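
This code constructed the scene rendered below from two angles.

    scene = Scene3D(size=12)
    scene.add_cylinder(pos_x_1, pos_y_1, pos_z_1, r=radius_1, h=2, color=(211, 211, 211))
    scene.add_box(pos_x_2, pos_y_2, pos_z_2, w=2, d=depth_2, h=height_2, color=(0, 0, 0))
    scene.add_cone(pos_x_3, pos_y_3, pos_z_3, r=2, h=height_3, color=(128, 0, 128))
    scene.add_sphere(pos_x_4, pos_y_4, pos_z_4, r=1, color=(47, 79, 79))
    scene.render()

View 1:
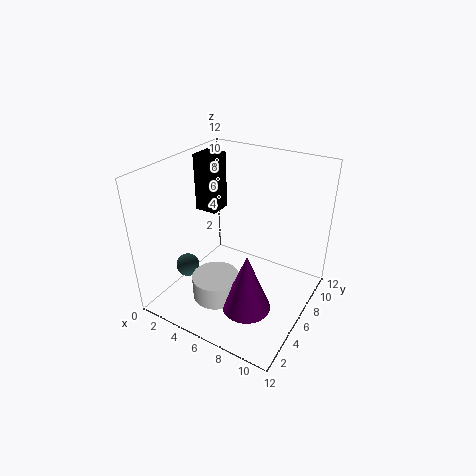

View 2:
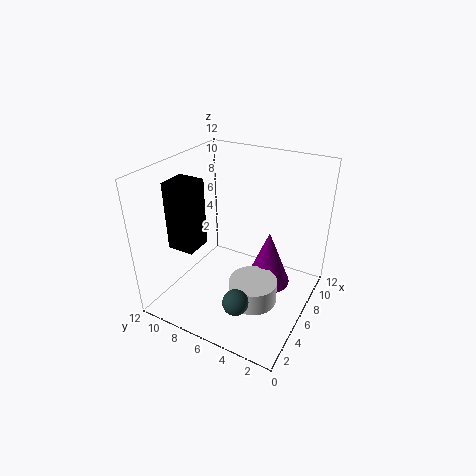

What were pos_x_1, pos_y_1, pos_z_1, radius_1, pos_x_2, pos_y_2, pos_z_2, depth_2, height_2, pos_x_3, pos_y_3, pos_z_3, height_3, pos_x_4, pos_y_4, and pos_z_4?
pos_x_1 = 5
pos_y_1 = 4
pos_z_1 = 1
radius_1 = 2
pos_x_2 = 1
pos_y_2 = 7
pos_z_2 = 7
depth_2 = 2
height_2 = 5
pos_x_3 = 8
pos_y_3 = 4
pos_z_3 = 1
height_3 = 5
pos_x_4 = 2
pos_y_4 = 4
pos_z_4 = 3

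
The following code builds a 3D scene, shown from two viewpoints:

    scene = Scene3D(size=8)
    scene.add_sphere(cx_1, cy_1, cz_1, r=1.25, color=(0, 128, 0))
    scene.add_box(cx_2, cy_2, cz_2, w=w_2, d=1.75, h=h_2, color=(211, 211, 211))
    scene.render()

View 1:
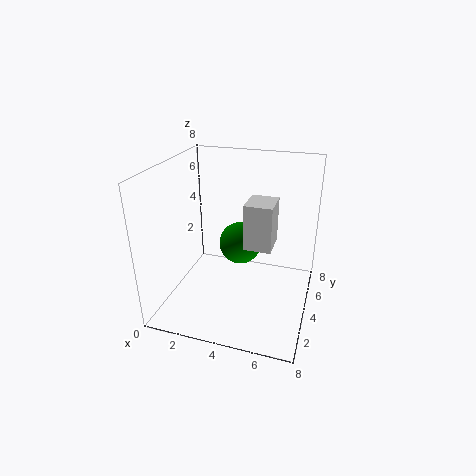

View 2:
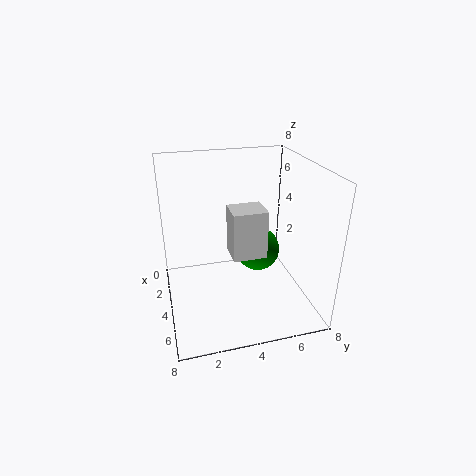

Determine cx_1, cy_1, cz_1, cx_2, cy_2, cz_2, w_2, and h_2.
cx_1 = 3.75; cy_1 = 5.25; cz_1 = 3; cx_2 = 4.5; cy_2 = 3.25; cz_2 = 3.75; w_2 = 1.5; h_2 = 2.5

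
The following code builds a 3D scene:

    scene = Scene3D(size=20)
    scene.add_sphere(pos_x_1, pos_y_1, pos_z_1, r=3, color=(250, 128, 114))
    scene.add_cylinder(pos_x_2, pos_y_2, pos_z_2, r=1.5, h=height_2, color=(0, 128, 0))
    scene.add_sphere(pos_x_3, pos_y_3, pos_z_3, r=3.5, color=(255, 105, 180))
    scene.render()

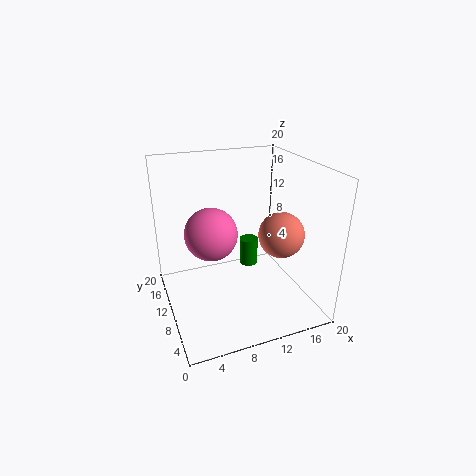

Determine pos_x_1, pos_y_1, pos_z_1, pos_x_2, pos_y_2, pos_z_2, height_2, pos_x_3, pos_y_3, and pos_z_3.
pos_x_1 = 14.5, pos_y_1 = 6, pos_z_1 = 11.5, pos_x_2 = 14.5, pos_y_2 = 16.5, pos_z_2 = 1.5, height_2 = 4.5, pos_x_3 = 6, pos_y_3 = 9.5, pos_z_3 = 11.5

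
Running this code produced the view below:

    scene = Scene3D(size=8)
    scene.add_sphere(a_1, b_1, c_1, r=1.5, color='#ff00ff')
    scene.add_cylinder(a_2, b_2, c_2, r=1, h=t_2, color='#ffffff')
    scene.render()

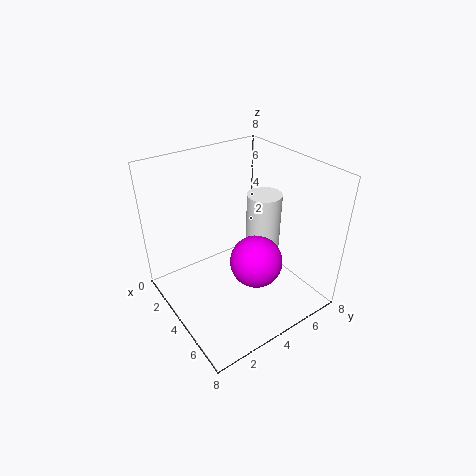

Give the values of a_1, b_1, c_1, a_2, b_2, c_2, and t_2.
a_1 = 4.75
b_1 = 4.75
c_1 = 2.5
a_2 = 3.75
b_2 = 6
c_2 = 2.75
t_2 = 3.25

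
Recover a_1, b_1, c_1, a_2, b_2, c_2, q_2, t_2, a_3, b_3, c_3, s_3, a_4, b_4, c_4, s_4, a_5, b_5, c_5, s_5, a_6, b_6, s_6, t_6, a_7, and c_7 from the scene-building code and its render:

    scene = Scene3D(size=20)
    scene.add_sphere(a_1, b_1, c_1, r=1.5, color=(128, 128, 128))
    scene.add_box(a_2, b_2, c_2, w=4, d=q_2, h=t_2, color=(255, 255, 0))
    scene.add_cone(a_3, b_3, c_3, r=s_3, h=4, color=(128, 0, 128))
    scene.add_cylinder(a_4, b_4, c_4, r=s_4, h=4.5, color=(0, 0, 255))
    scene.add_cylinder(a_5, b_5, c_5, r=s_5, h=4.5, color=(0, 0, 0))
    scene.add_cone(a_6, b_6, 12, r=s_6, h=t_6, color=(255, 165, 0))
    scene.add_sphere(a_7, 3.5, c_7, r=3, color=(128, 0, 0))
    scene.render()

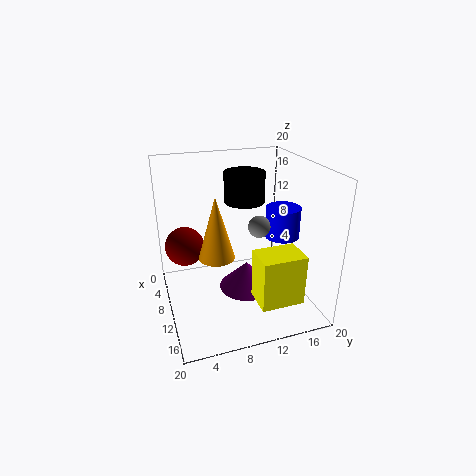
a_1 = 11.5, b_1 = 12.5, c_1 = 12, a_2 = 15.5, b_2 = 10, c_2 = 4.5, q_2 = 5.5, t_2 = 6.5, a_3 = 9.5, b_3 = 11.5, c_3 = 1.5, s_3 = 4, a_4 = 9.5, b_4 = 17, c_4 = 9, s_4 = 2.5, a_5 = 5.5, b_5 = 12.5, c_5 = 13.5, s_5 = 3, a_6 = 17.5, b_6 = 5, s_6 = 2, t_6 = 7, a_7 = 3.5, c_7 = 6.5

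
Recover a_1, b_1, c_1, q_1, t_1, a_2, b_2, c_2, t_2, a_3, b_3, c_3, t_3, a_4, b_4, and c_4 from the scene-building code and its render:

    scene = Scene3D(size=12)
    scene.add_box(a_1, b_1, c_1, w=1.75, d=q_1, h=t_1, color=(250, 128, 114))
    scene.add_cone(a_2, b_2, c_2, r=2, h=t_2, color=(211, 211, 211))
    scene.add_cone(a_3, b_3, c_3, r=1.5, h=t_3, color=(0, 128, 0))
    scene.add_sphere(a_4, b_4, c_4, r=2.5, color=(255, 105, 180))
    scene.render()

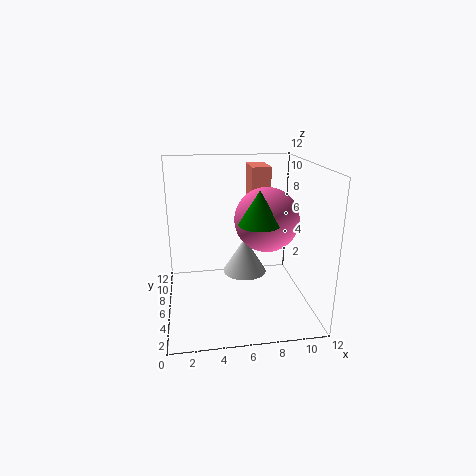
a_1 = 7.75; b_1 = 9; c_1 = 7.75; q_1 = 3; t_1 = 3.5; a_2 = 7; b_2 = 8.25; c_2 = 1.75; t_2 = 3.25; a_3 = 7; b_3 = 2.75; c_3 = 8.25; t_3 = 2.5; a_4 = 8; b_4 = 4.5; c_4 = 8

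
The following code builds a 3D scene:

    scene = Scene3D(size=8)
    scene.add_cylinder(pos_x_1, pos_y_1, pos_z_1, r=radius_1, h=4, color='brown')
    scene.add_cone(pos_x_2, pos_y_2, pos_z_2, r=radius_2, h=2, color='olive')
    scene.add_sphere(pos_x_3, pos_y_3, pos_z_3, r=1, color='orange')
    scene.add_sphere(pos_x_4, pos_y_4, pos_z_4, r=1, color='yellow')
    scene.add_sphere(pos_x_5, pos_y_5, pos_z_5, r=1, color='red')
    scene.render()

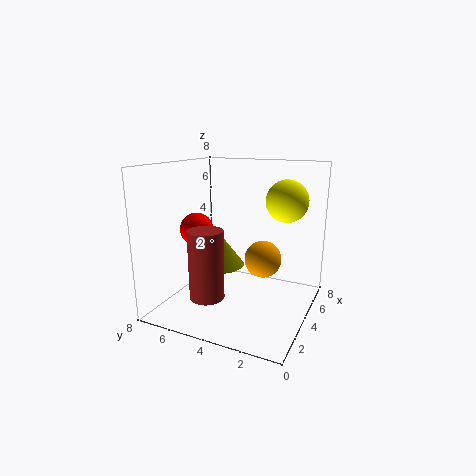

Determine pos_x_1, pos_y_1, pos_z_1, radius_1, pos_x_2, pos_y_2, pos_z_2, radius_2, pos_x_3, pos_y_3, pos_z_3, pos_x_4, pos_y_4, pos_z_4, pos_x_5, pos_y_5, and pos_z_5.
pos_x_1 = 3
pos_y_1 = 5.5
pos_z_1 = 0.5
radius_1 = 1
pos_x_2 = 4.5
pos_y_2 = 5.5
pos_z_2 = 2
radius_2 = 1.5
pos_x_3 = 4
pos_y_3 = 2.5
pos_z_3 = 3
pos_x_4 = 3
pos_y_4 = 1
pos_z_4 = 6.5
pos_x_5 = 4.5
pos_y_5 = 7
pos_z_5 = 4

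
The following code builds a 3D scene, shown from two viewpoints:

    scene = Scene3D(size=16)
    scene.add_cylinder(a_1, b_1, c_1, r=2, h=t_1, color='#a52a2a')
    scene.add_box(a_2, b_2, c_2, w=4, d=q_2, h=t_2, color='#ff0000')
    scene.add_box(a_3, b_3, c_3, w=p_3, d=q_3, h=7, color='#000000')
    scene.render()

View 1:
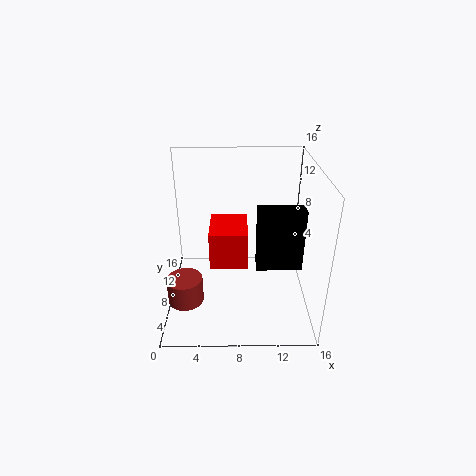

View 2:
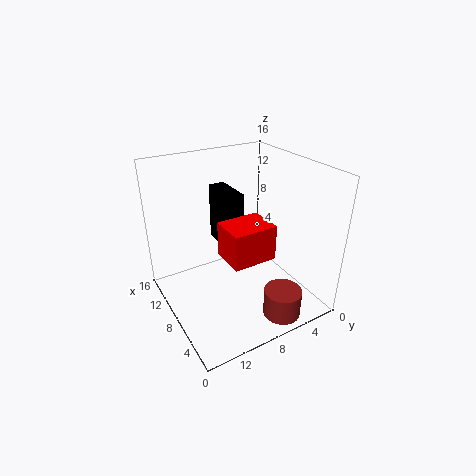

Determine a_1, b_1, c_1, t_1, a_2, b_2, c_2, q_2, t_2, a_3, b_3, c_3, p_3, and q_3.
a_1 = 2, b_1 = 6, c_1 = 1, t_1 = 3, a_2 = 5, b_2 = 5, c_2 = 6, q_2 = 5, t_2 = 4, a_3 = 10, b_3 = 6, c_3 = 5, p_3 = 5, q_3 = 2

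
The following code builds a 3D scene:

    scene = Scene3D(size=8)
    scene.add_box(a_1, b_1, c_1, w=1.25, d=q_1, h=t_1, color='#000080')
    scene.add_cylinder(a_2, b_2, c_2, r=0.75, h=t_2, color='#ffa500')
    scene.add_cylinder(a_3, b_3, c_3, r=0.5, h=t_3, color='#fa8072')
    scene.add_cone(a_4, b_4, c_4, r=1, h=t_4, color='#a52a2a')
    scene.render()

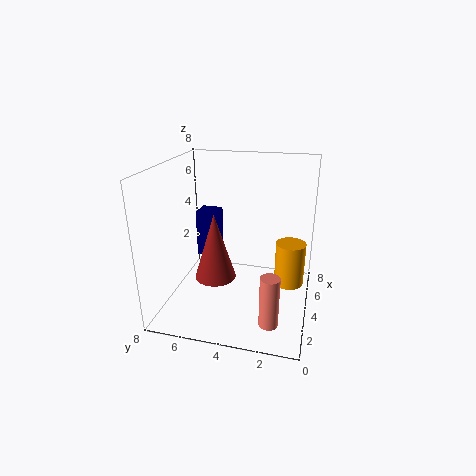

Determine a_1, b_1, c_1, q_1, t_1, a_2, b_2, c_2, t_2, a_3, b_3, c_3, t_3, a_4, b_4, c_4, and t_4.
a_1 = 4.75, b_1 = 5.5, c_1 = 2.25, q_1 = 1.25, t_1 = 2.75, a_2 = 3, b_2 = 1, c_2 = 2.25, t_2 = 2.25, a_3 = 1.5, b_3 = 1.75, c_3 = 0.5, t_3 = 2.75, a_4 = 1.5, b_4 = 4.5, c_4 = 3, t_4 = 3.25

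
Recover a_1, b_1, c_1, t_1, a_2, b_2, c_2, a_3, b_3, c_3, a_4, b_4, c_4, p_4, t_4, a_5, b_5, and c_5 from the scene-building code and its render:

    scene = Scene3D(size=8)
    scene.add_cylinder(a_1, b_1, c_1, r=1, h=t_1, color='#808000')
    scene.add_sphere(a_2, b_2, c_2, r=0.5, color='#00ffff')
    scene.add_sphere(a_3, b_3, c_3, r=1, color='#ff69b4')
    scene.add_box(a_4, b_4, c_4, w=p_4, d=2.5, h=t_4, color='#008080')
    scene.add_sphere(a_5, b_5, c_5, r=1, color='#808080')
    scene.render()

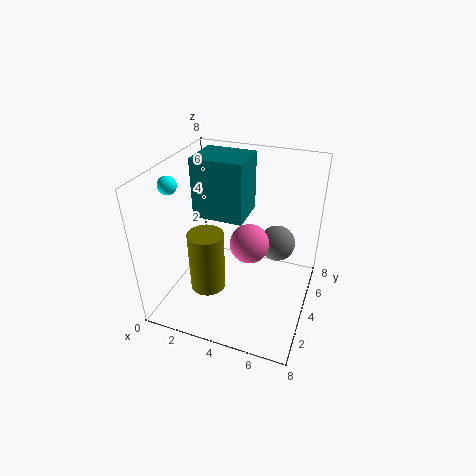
a_1 = 2.5; b_1 = 3; c_1 = 1; t_1 = 3.5; a_2 = 0.5; b_2 = 3; c_2 = 7; a_3 = 5; b_3 = 3; c_3 = 4.5; a_4 = 1; b_4 = 4.5; c_4 = 4.5; p_4 = 3; t_4 = 3.5; a_5 = 6; b_5 = 5; c_5 = 3.5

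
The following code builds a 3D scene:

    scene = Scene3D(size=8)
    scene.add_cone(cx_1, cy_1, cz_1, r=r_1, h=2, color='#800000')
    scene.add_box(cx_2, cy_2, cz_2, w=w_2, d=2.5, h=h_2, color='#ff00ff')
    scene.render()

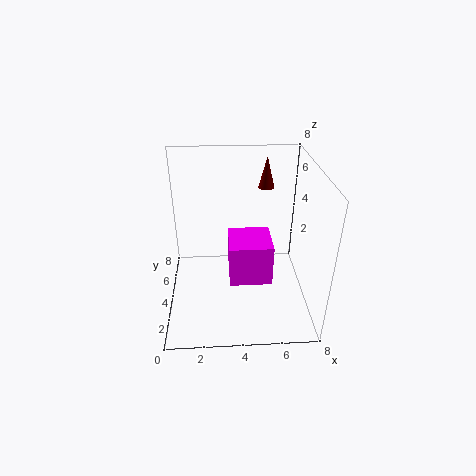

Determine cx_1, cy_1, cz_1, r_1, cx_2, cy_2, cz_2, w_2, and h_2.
cx_1 = 6; cy_1 = 7.5; cz_1 = 5.5; r_1 = 0.5; cx_2 = 3.5; cy_2 = 3.5; cz_2 = 1; w_2 = 2.5; h_2 = 2.5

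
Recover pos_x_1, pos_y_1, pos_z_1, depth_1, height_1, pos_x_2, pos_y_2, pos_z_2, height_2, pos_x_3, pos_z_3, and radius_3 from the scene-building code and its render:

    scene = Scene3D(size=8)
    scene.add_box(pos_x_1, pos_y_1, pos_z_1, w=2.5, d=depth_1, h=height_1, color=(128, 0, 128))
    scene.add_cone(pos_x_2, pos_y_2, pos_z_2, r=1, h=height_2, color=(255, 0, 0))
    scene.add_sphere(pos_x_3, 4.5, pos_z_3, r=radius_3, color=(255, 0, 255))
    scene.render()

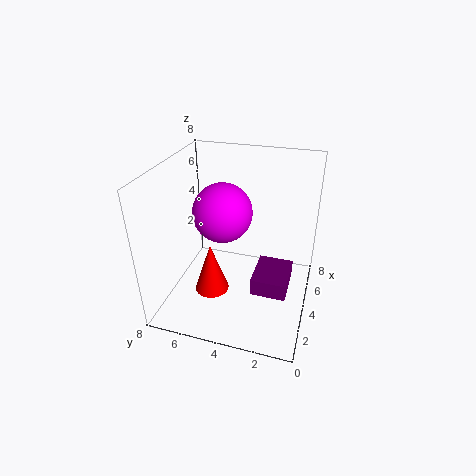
pos_x_1 = 3; pos_y_1 = 1; pos_z_1 = 1; depth_1 = 2; height_1 = 1; pos_x_2 = 3.5; pos_y_2 = 5.5; pos_z_2 = 0.5; height_2 = 3; pos_x_3 = 3; pos_z_3 = 6; radius_3 = 1.5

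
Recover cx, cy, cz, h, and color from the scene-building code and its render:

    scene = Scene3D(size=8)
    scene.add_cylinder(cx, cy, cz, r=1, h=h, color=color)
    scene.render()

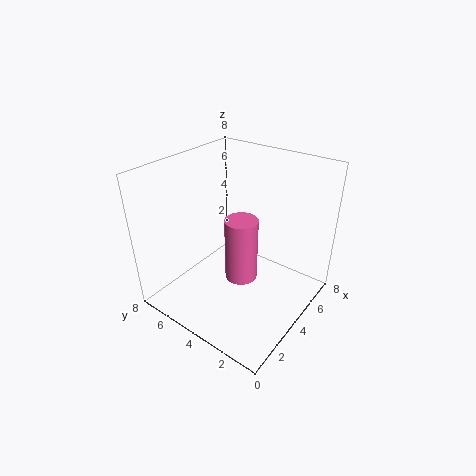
cx = 5
cy = 4.5
cz = 0.5
h = 4
color = 'hotpink'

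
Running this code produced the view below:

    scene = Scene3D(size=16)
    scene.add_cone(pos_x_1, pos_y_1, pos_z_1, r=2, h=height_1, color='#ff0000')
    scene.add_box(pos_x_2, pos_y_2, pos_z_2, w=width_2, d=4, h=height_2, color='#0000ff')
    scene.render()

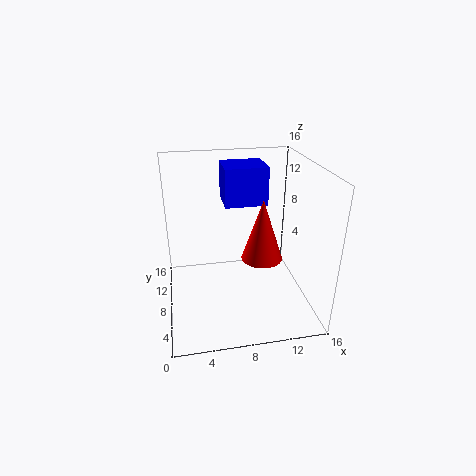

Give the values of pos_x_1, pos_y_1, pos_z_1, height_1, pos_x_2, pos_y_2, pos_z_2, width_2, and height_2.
pos_x_1 = 9.5, pos_y_1 = 3.5, pos_z_1 = 8, height_1 = 6, pos_x_2 = 6.5, pos_y_2 = 7, pos_z_2 = 12, width_2 = 4.5, height_2 = 4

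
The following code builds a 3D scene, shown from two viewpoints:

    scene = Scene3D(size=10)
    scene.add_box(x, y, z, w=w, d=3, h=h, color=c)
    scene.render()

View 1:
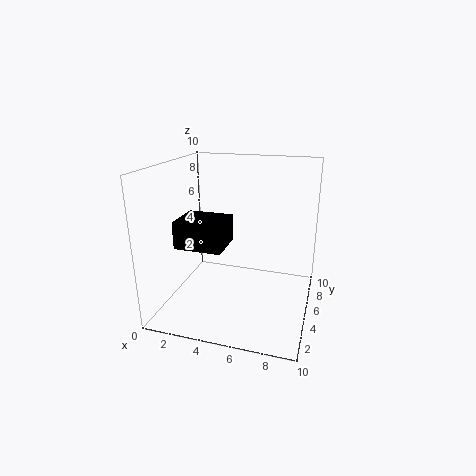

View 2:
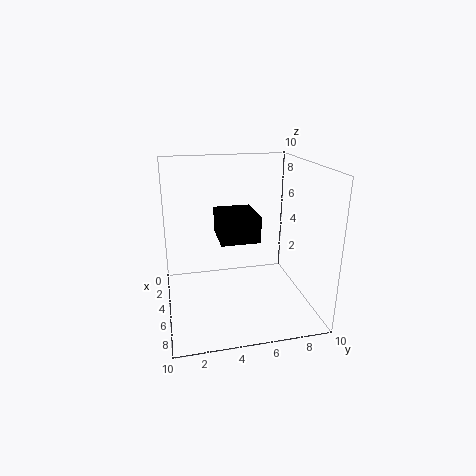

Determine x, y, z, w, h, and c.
x = 0.5; y = 4; z = 4; w = 3.5; h = 2; c = 'black'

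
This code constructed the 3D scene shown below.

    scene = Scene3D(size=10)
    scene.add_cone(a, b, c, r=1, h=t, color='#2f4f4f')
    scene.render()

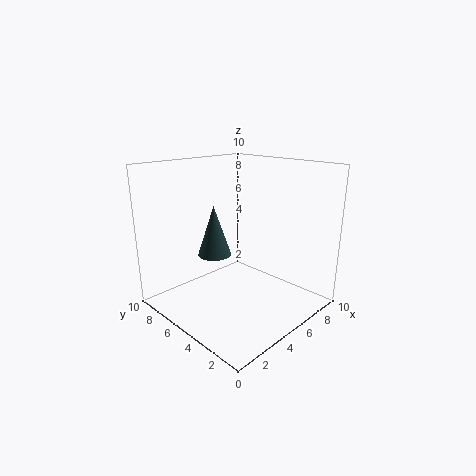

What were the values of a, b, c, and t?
a = 2, b = 4, c = 5, t = 3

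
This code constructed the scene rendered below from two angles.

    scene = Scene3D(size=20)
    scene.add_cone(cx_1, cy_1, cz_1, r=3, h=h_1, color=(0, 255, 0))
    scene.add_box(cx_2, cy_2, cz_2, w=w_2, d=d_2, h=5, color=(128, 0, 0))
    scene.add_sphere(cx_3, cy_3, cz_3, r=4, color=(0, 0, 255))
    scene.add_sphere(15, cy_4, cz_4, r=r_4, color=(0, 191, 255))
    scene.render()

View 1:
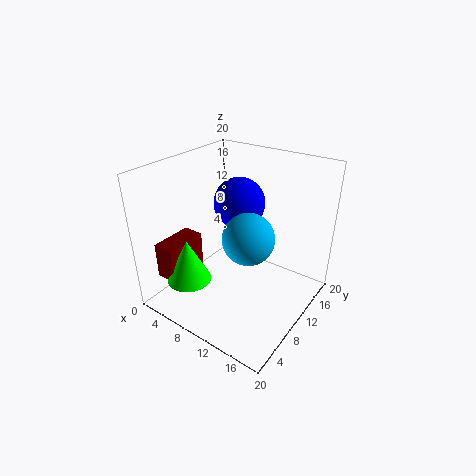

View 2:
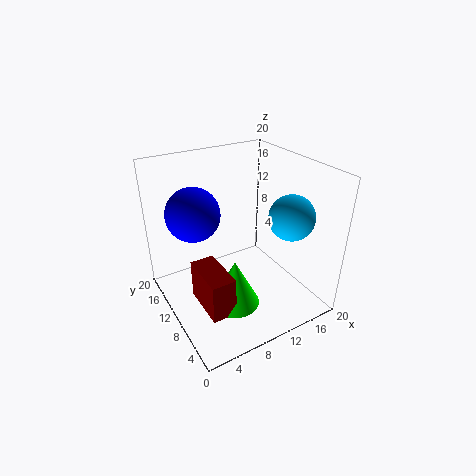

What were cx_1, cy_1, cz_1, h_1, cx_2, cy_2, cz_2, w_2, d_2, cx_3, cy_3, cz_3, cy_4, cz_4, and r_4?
cx_1 = 6, cy_1 = 4, cz_1 = 5, h_1 = 6, cx_2 = 2, cy_2 = 2, cz_2 = 5, w_2 = 3, d_2 = 6, cx_3 = 6, cy_3 = 16, cz_3 = 12, cy_4 = 5, cz_4 = 14, r_4 = 3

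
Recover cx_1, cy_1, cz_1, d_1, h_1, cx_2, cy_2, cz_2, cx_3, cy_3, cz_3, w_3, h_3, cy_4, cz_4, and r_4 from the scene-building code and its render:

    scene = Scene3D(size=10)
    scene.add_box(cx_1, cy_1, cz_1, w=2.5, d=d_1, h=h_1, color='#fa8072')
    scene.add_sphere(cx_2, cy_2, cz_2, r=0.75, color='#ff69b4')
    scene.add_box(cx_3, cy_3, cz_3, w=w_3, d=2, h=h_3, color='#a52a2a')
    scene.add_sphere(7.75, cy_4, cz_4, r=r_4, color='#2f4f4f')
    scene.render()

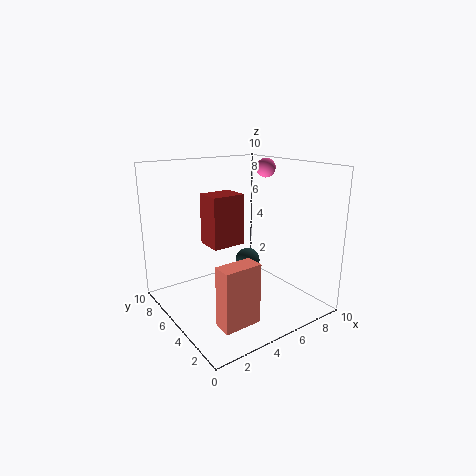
cx_1 = 1.75, cy_1 = 1.5, cz_1 = 0.5, d_1 = 1.25, h_1 = 4, cx_2 = 9.25, cy_2 = 7.25, cz_2 = 9.25, cx_3 = 3.75, cy_3 = 6, cz_3 = 4, w_3 = 2.5, h_3 = 3.75, cy_4 = 7.5, cz_4 = 1.75, r_4 = 1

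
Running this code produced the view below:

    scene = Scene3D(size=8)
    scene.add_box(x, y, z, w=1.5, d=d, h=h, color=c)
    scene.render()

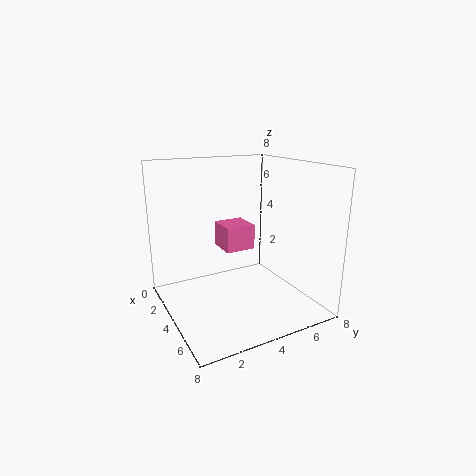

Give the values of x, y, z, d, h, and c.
x = 4.25
y = 2.5
z = 4
d = 1.5
h = 1.25
c = 'hotpink'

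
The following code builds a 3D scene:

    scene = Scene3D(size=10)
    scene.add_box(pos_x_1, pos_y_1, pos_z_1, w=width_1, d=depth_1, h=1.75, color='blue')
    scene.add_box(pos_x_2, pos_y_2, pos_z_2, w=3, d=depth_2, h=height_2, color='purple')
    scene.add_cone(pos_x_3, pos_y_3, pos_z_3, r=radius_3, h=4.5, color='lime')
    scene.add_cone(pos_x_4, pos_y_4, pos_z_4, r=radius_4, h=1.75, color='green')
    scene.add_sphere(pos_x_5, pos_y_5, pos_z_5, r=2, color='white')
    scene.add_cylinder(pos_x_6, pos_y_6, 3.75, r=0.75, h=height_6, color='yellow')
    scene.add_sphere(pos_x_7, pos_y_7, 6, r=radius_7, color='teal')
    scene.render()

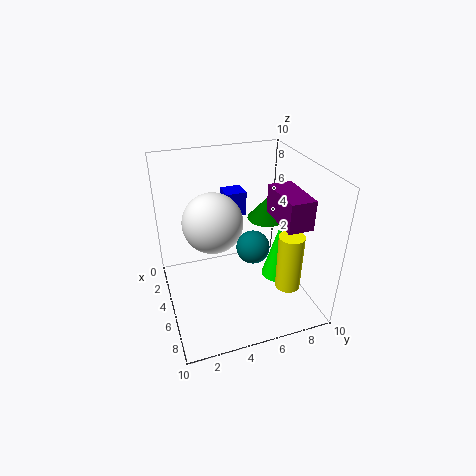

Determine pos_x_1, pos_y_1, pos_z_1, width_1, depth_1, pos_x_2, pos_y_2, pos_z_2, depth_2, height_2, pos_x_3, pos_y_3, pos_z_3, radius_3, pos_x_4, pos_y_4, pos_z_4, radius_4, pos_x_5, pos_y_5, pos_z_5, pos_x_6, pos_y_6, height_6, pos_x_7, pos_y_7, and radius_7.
pos_x_1 = 1.75; pos_y_1 = 4.75; pos_z_1 = 5.75; width_1 = 1.5; depth_1 = 1.5; pos_x_2 = 6.75; pos_y_2 = 6.25; pos_z_2 = 7.75; depth_2 = 1.5; height_2 = 1.75; pos_x_3 = 4; pos_y_3 = 8.75; pos_z_3 = 0.25; radius_3 = 1.25; pos_x_4 = 2.5; pos_y_4 = 8.25; pos_z_4 = 4.75; radius_4 = 1.5; pos_x_5 = 5; pos_y_5 = 3.25; pos_z_5 = 6.5; pos_x_6 = 9.25; pos_y_6 = 6.75; height_6 = 3.5; pos_x_7 = 7.75; pos_y_7 = 5; radius_7 = 1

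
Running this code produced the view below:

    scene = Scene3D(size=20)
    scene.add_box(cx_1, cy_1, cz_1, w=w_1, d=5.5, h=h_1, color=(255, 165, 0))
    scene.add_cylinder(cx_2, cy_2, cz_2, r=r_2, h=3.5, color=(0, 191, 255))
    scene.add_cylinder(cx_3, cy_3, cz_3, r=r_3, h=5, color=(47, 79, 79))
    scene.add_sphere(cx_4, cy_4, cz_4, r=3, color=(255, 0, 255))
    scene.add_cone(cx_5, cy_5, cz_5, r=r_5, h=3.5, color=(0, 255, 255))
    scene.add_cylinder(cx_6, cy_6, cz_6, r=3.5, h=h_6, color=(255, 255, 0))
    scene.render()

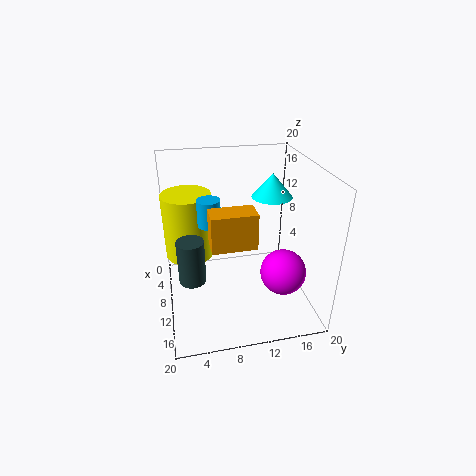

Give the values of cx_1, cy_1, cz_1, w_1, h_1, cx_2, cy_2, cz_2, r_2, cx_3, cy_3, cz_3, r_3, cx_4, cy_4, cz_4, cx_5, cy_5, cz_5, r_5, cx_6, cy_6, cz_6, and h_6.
cx_1 = 13.5
cy_1 = 5.5
cz_1 = 12
w_1 = 3
h_1 = 4.5
cx_2 = 11
cy_2 = 6
cz_2 = 13
r_2 = 1.5
cx_3 = 18
cy_3 = 3
cz_3 = 10
r_3 = 1.5
cx_4 = 15
cy_4 = 15
cz_4 = 7
cx_5 = 6
cy_5 = 16
cz_5 = 14
r_5 = 3
cx_6 = 6
cy_6 = 3.5
cz_6 = 6
h_6 = 9.5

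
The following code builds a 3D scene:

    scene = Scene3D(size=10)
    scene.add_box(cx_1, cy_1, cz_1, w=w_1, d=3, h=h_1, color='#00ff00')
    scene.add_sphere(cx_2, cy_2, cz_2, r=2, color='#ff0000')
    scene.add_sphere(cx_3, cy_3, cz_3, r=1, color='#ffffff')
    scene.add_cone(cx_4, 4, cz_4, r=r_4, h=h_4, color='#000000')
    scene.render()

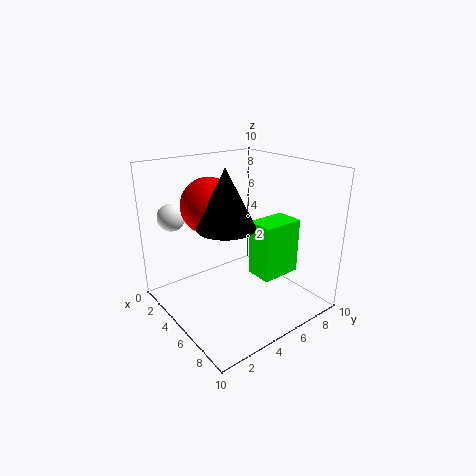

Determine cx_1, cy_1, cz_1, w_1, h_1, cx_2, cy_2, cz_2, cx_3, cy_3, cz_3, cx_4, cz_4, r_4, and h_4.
cx_1 = 5
cy_1 = 6
cz_1 = 2
w_1 = 2
h_1 = 4
cx_2 = 3
cy_2 = 4
cz_2 = 7
cx_3 = 1
cy_3 = 2
cz_3 = 6
cx_4 = 5
cz_4 = 6
r_4 = 2
h_4 = 4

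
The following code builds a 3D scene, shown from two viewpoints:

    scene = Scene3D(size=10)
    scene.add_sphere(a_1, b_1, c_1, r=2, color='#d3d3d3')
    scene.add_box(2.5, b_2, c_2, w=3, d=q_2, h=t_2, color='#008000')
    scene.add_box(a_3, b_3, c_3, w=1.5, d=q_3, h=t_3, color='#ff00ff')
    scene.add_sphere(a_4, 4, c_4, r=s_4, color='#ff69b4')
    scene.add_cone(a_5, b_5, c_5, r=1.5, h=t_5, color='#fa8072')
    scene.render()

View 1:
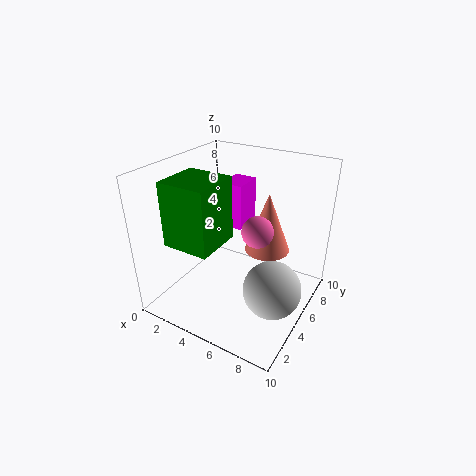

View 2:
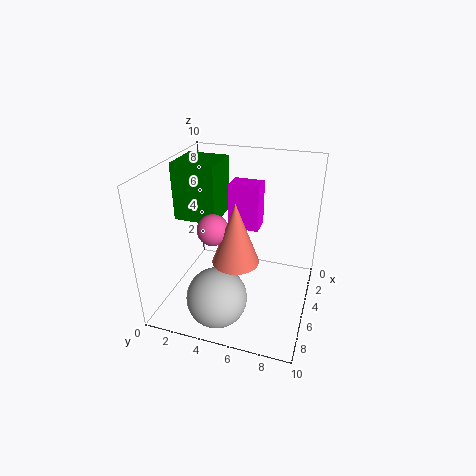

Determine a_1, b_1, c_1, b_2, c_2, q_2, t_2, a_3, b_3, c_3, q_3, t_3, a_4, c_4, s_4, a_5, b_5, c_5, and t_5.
a_1 = 8, b_1 = 4.5, c_1 = 2, b_2 = 0.5, c_2 = 6, q_2 = 3, t_2 = 4, a_3 = 4, b_3 = 4.5, c_3 = 6, q_3 = 2, t_3 = 3, a_4 = 7, c_4 = 6.5, s_4 = 1, a_5 = 7, b_5 = 5.5, c_5 = 4.5, t_5 = 4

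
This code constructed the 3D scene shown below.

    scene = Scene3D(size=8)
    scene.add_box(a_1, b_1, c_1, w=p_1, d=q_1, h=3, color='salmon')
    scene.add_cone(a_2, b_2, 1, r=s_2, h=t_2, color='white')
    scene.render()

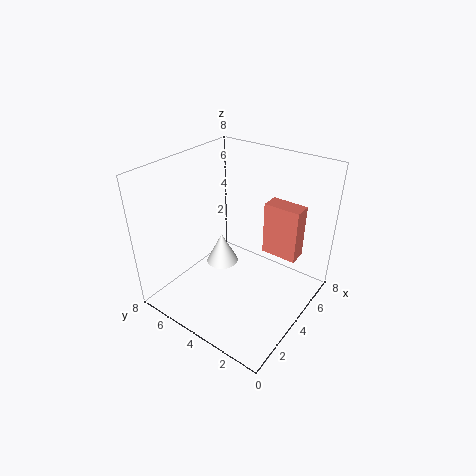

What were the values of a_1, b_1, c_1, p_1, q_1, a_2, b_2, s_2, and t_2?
a_1 = 5; b_1 = 1; c_1 = 3; p_1 = 1; q_1 = 2; a_2 = 5; b_2 = 6; s_2 = 1; t_2 = 2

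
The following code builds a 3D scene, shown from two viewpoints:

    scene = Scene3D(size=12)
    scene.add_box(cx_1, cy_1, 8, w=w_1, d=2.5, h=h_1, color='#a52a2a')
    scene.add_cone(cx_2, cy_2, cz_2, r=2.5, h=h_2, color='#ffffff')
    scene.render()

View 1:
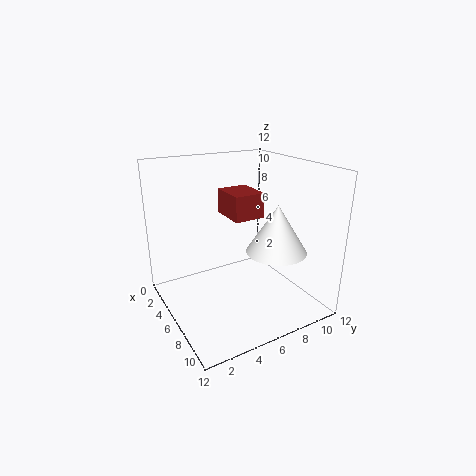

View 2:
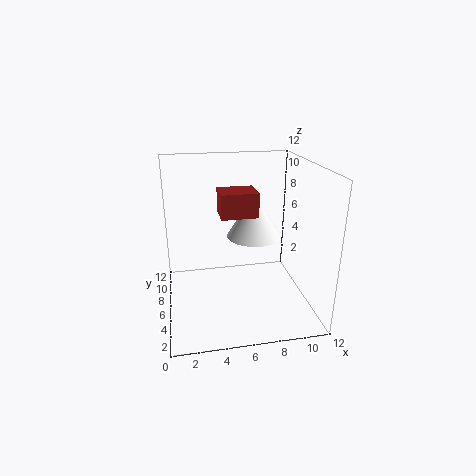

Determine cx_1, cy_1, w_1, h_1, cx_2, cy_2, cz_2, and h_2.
cx_1 = 4.5
cy_1 = 5
w_1 = 3
h_1 = 2
cx_2 = 8
cy_2 = 8.5
cz_2 = 5
h_2 = 4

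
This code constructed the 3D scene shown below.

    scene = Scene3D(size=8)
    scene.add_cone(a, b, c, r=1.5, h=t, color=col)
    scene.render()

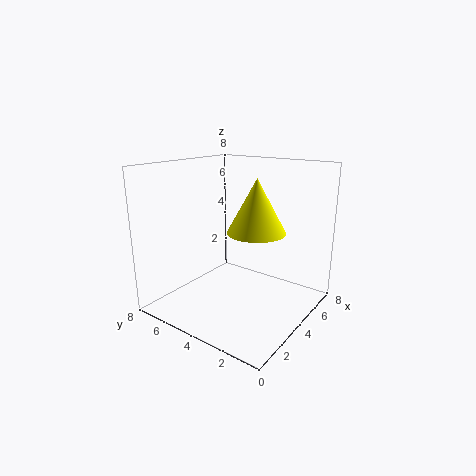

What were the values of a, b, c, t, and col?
a = 3.5
b = 2.5
c = 4.75
t = 2.75
col = 'yellow'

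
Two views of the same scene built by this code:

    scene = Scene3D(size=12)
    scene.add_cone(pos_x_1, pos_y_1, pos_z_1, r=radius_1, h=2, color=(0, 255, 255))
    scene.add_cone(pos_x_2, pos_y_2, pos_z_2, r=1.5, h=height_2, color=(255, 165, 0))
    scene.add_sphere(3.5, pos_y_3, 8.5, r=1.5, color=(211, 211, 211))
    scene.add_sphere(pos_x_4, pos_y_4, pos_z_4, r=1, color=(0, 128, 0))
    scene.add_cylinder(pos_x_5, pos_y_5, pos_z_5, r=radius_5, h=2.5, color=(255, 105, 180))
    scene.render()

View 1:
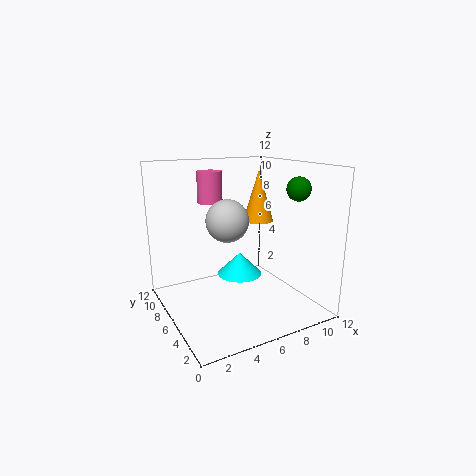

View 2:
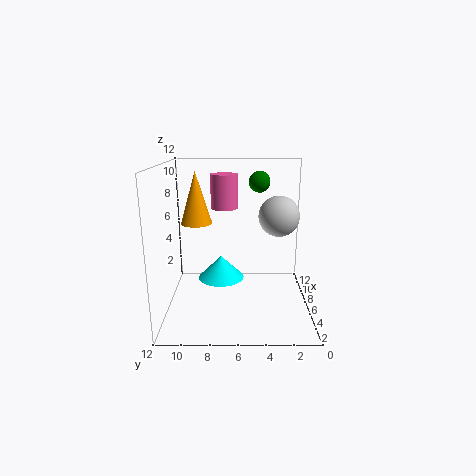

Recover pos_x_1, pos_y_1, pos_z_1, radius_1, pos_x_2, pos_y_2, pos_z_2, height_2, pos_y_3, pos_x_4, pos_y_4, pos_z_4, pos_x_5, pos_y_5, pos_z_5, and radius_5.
pos_x_1 = 7; pos_y_1 = 7.5; pos_z_1 = 2; radius_1 = 2; pos_x_2 = 10.5; pos_y_2 = 10; pos_z_2 = 6; height_2 = 5; pos_y_3 = 3; pos_x_4 = 10.5; pos_y_4 = 4; pos_z_4 = 10; pos_x_5 = 4; pos_y_5 = 7; pos_z_5 = 9; radius_5 = 1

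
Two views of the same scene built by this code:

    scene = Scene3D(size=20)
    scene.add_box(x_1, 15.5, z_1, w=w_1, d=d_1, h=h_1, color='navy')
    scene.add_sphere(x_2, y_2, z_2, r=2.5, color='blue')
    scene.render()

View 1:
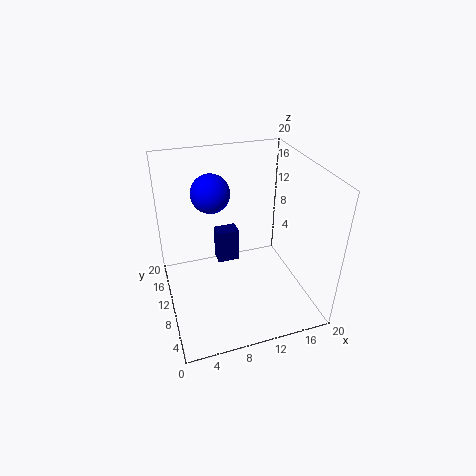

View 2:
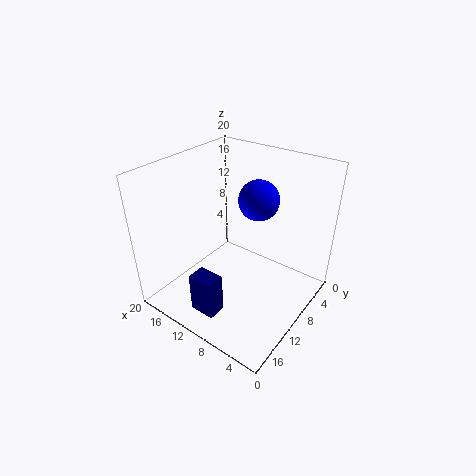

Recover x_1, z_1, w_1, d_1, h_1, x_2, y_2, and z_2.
x_1 = 8.5
z_1 = 2
w_1 = 3.5
d_1 = 2.5
h_1 = 5.5
x_2 = 6.5
y_2 = 10.5
z_2 = 17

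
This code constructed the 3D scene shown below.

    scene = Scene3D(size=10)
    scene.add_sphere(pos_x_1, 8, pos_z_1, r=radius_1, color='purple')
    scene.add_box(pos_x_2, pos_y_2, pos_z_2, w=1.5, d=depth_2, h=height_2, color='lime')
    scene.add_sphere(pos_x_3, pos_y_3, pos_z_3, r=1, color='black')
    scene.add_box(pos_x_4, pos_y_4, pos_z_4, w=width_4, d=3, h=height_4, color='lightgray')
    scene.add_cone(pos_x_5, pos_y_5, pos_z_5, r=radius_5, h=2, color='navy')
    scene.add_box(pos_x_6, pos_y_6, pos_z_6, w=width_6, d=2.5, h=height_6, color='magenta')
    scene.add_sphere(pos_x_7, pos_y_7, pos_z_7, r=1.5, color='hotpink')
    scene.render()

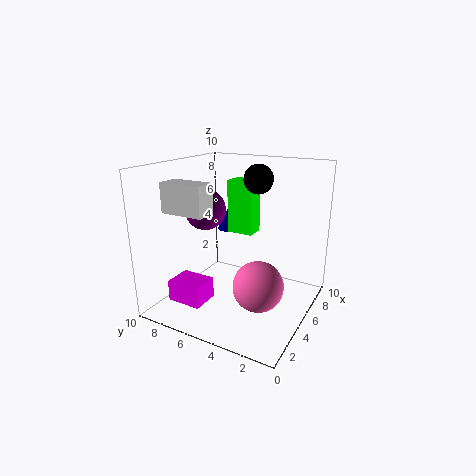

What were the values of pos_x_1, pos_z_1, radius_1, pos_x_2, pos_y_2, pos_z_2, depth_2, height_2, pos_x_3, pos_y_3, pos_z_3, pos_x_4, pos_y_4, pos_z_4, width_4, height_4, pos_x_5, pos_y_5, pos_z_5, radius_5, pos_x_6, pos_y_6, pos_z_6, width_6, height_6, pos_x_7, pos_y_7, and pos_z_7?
pos_x_1 = 5.5, pos_z_1 = 6.5, radius_1 = 1.5, pos_x_2 = 7, pos_y_2 = 5, pos_z_2 = 4.5, depth_2 = 2, height_2 = 4, pos_x_3 = 6, pos_y_3 = 4, pos_z_3 = 9, pos_x_4 = 2, pos_y_4 = 6, pos_z_4 = 7, width_4 = 1.5, height_4 = 2, pos_x_5 = 9, pos_y_5 = 8, pos_z_5 = 4, radius_5 = 1, pos_x_6 = 2, pos_y_6 = 6.5, pos_z_6 = 0.5, width_6 = 2, height_6 = 1.5, pos_x_7 = 2, pos_y_7 = 2, pos_z_7 = 3.5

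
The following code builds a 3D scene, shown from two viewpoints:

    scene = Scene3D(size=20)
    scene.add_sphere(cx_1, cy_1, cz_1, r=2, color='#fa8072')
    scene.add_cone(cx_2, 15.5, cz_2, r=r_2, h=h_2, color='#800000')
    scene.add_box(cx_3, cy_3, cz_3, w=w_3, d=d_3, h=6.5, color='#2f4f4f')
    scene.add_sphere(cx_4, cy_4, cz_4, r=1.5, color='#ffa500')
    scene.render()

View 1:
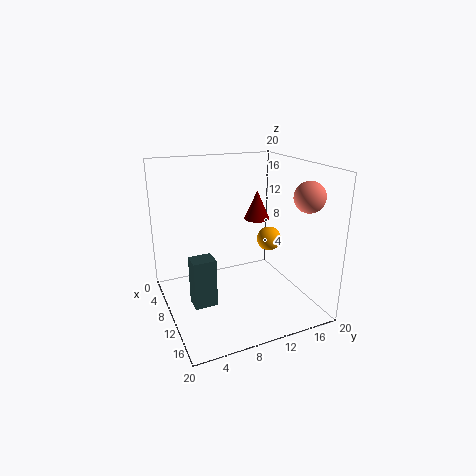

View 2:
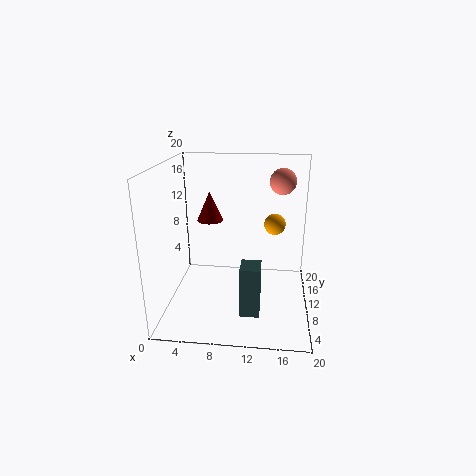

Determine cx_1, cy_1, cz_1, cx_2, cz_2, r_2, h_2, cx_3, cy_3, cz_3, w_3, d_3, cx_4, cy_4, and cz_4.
cx_1 = 16, cy_1 = 17, cz_1 = 16.5, cx_2 = 5, cz_2 = 10.5, r_2 = 2, h_2 = 4.5, cx_3 = 11, cy_3 = 2.5, cz_3 = 2.5, w_3 = 2.5, d_3 = 3, cx_4 = 15, cy_4 = 12, cz_4 = 11.5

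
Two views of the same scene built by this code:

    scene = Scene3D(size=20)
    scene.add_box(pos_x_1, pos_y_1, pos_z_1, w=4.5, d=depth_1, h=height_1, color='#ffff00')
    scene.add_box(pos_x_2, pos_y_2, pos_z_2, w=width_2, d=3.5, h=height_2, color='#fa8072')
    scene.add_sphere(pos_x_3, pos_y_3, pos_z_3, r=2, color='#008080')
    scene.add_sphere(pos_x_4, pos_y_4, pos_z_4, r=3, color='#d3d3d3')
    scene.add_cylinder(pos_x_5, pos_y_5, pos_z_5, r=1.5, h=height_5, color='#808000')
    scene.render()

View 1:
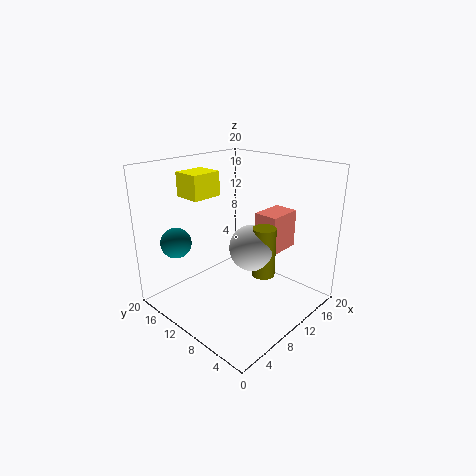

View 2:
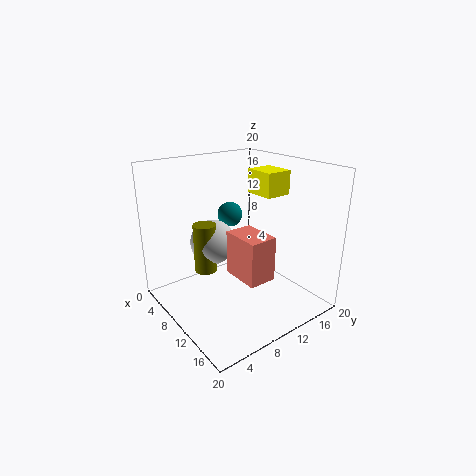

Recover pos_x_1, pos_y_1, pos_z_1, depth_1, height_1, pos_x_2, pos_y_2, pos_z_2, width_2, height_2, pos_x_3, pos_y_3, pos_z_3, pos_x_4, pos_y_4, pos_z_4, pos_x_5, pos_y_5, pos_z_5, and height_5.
pos_x_1 = 6.5; pos_y_1 = 14.5; pos_z_1 = 15; depth_1 = 4; height_1 = 3.5; pos_x_2 = 13; pos_y_2 = 6; pos_z_2 = 7.5; width_2 = 5; height_2 = 5.5; pos_x_3 = 2.5; pos_y_3 = 14; pos_z_3 = 10.5; pos_x_4 = 9; pos_y_4 = 6.5; pos_z_4 = 10; pos_x_5 = 9.5; pos_y_5 = 5; pos_z_5 = 6.5; height_5 = 6.5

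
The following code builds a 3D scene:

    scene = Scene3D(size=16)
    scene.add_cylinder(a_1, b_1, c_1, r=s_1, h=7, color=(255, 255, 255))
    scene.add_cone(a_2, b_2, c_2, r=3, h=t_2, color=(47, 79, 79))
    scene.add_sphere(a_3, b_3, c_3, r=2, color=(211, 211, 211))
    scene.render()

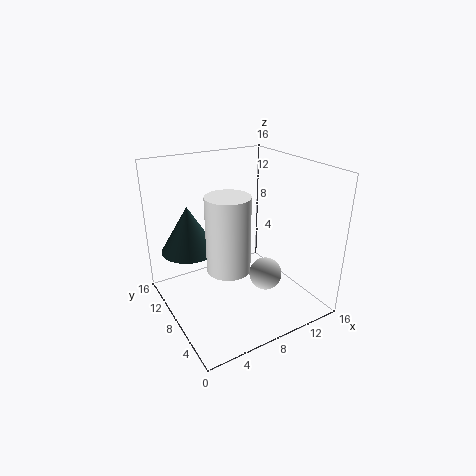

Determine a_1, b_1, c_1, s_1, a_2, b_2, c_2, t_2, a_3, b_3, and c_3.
a_1 = 4, b_1 = 3, c_1 = 8, s_1 = 2, a_2 = 3, b_2 = 10, c_2 = 7, t_2 = 5, a_3 = 12, b_3 = 8, c_3 = 2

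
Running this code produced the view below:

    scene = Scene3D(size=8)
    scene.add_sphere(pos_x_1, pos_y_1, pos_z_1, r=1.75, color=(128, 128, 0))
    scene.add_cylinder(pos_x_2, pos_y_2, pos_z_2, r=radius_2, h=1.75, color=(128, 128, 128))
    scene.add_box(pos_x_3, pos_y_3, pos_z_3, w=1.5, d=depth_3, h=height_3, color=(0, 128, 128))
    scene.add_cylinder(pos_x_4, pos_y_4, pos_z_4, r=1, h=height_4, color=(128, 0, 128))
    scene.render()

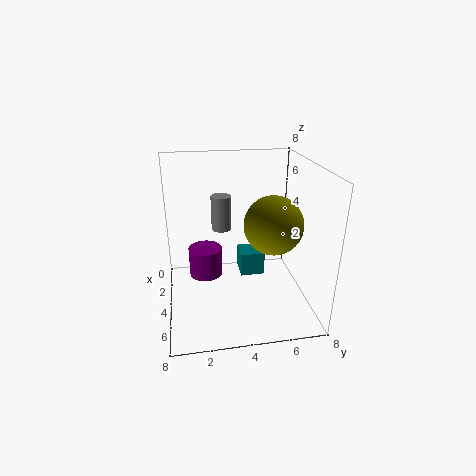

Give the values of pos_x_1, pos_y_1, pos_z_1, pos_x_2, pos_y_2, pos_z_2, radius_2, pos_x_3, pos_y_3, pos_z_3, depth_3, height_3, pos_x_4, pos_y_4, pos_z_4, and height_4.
pos_x_1 = 3.25
pos_y_1 = 6.25
pos_z_1 = 4.25
pos_x_2 = 4.75
pos_y_2 = 3
pos_z_2 = 5
radius_2 = 0.5
pos_x_3 = 1
pos_y_3 = 4.5
pos_z_3 = 0.5
depth_3 = 1.5
height_3 = 1.5
pos_x_4 = 2.5
pos_y_4 = 2.25
pos_z_4 = 1
height_4 = 1.75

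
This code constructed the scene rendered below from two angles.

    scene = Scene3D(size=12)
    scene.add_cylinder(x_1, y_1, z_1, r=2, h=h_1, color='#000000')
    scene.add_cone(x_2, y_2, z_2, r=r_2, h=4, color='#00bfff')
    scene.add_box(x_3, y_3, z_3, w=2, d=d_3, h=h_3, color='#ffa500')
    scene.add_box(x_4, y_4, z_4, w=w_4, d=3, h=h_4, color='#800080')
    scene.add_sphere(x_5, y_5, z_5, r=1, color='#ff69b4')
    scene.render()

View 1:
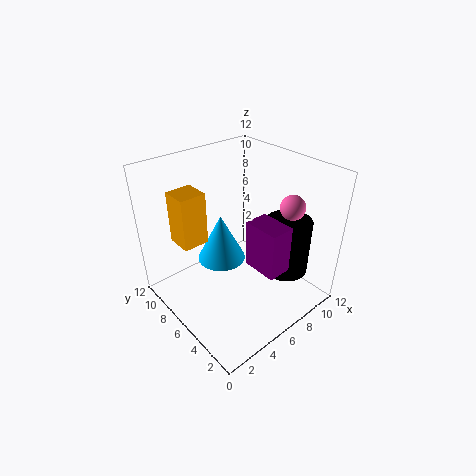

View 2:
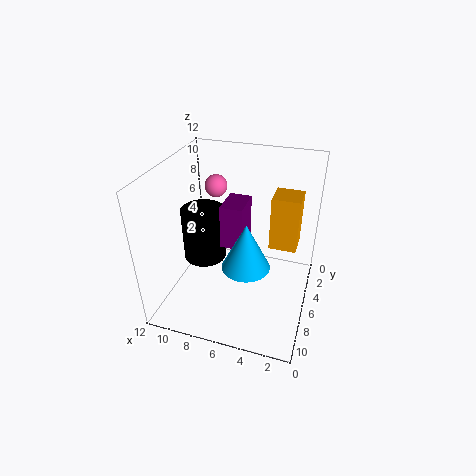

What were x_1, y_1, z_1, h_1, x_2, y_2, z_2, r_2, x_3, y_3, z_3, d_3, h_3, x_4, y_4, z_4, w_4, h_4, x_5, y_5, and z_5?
x_1 = 10, y_1 = 4, z_1 = 2, h_1 = 5, x_2 = 5, y_2 = 7, z_2 = 4, r_2 = 2, x_3 = 1, y_3 = 6, z_3 = 7, d_3 = 2, h_3 = 4, x_4 = 6, y_4 = 2, z_4 = 4, w_4 = 2, h_4 = 4, x_5 = 9, y_5 = 3, z_5 = 9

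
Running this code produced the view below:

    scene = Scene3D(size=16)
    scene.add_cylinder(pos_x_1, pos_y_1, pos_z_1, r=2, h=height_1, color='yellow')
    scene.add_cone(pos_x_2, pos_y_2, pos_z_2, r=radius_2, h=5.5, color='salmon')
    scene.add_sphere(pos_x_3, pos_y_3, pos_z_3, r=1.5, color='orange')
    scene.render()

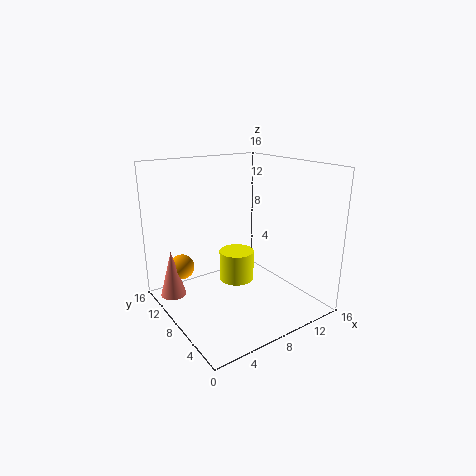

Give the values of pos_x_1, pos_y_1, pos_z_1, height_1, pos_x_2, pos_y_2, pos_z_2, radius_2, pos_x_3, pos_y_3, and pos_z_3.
pos_x_1 = 8.5; pos_y_1 = 9; pos_z_1 = 2.5; height_1 = 3.5; pos_x_2 = 2; pos_y_2 = 13; pos_z_2 = 0.5; radius_2 = 1.5; pos_x_3 = 3.5; pos_y_3 = 13.5; pos_z_3 = 3.5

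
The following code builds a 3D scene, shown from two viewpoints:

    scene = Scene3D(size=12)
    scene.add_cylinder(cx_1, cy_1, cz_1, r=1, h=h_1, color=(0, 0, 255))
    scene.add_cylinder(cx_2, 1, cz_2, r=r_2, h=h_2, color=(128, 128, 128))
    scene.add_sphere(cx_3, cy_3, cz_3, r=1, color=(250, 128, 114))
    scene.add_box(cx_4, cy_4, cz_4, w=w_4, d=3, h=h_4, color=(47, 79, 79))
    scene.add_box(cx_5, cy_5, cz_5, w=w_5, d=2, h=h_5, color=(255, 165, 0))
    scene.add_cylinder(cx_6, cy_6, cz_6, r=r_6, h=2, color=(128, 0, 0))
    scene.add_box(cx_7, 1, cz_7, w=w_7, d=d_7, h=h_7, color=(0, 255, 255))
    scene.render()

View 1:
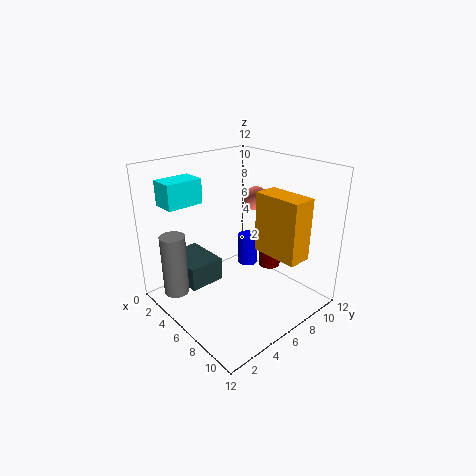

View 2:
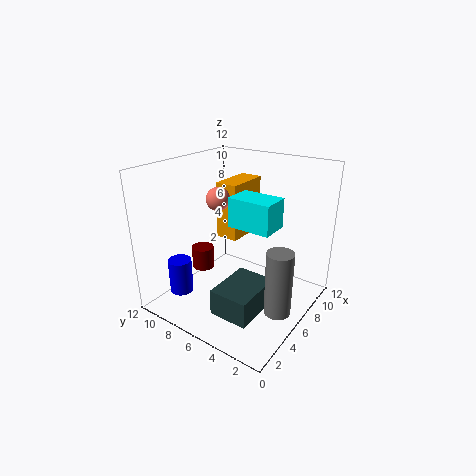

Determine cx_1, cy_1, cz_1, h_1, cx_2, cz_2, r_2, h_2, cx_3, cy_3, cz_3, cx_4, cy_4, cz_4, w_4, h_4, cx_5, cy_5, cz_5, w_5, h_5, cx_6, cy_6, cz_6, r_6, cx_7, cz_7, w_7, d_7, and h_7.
cx_1 = 3; cy_1 = 10; cz_1 = 1; h_1 = 3; cx_2 = 4; cz_2 = 2; r_2 = 1; h_2 = 5; cx_3 = 6; cy_3 = 8; cz_3 = 9; cx_4 = 1; cy_4 = 2; cz_4 = 2; w_4 = 4; h_4 = 2; cx_5 = 7; cy_5 = 7; cz_5 = 5; w_5 = 4; h_5 = 5; cx_6 = 6; cy_6 = 10; cz_6 = 2; r_6 = 1; cx_7 = 2; cz_7 = 9; w_7 = 2; d_7 = 3; h_7 = 2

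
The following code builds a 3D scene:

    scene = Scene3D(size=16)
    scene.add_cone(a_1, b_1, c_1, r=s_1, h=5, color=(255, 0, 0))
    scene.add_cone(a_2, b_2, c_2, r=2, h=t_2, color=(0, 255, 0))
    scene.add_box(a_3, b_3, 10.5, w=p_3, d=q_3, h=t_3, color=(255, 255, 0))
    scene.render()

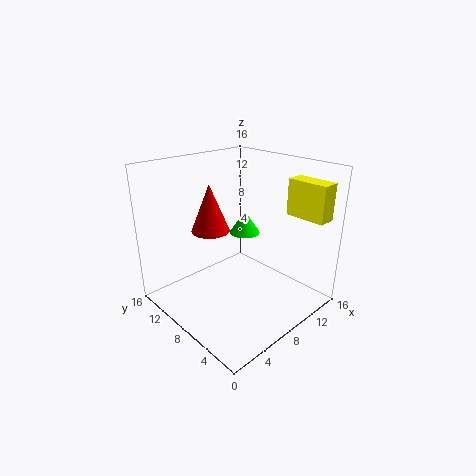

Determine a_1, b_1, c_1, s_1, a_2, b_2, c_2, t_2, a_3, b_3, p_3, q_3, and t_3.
a_1 = 5; b_1 = 9; c_1 = 9.5; s_1 = 2; a_2 = 13.5; b_2 = 12.5; c_2 = 5.5; t_2 = 3; a_3 = 12.5; b_3 = 0.5; p_3 = 2; q_3 = 4.5; t_3 = 4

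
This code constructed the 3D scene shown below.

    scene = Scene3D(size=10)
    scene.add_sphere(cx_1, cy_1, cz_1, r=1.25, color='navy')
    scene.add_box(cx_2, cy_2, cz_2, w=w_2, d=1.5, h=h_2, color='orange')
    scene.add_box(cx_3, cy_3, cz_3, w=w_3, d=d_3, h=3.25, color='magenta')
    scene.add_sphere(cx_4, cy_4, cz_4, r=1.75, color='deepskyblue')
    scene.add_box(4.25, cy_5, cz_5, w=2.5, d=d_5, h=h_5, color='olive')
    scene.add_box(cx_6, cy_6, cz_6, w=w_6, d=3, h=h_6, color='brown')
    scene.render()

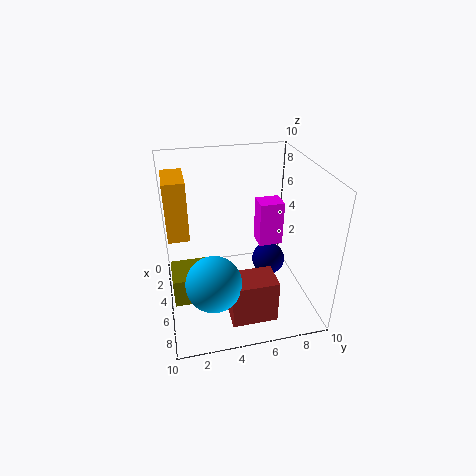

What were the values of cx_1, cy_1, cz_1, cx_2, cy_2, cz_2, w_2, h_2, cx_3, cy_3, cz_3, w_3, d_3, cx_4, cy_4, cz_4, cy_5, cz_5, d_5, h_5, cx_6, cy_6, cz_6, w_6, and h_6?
cx_1 = 3.75; cy_1 = 7.75; cz_1 = 2; cx_2 = 1.25; cy_2 = 0.25; cz_2 = 4.75; w_2 = 3; h_2 = 4.25; cx_3 = 3; cy_3 = 6.75; cz_3 = 3.75; w_3 = 1.5; d_3 = 1.75; cx_4 = 8; cy_4 = 2.75; cz_4 = 3.75; cy_5 = 0.25; cz_5 = 1.25; d_5 = 3; h_5 = 2; cx_6 = 7; cy_6 = 3.75; cz_6 = 0.75; w_6 = 2; h_6 = 3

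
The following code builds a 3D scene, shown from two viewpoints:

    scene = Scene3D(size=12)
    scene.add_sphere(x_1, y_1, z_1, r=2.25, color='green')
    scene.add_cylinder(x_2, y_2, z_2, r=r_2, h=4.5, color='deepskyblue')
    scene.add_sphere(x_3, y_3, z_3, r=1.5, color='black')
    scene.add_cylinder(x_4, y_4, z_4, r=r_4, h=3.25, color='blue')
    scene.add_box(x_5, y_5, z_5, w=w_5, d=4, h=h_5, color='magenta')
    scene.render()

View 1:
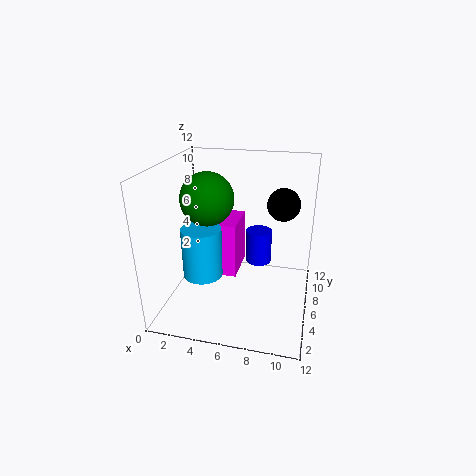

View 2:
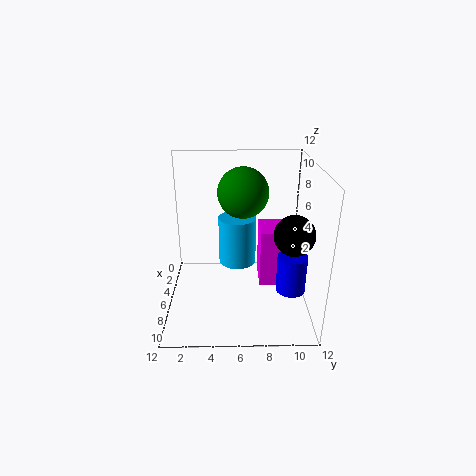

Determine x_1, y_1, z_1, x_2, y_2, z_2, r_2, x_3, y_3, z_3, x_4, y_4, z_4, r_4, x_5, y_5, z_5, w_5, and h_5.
x_1 = 3.25
y_1 = 6.5
z_1 = 9
x_2 = 2.75
y_2 = 6
z_2 = 2
r_2 = 1.75
x_3 = 9.25
y_3 = 10
z_3 = 7.75
x_4 = 7
y_4 = 10.5
z_4 = 1.5
r_4 = 1.25
x_5 = 2
y_5 = 8
z_5 = 0.75
w_5 = 3.25
h_5 = 5.25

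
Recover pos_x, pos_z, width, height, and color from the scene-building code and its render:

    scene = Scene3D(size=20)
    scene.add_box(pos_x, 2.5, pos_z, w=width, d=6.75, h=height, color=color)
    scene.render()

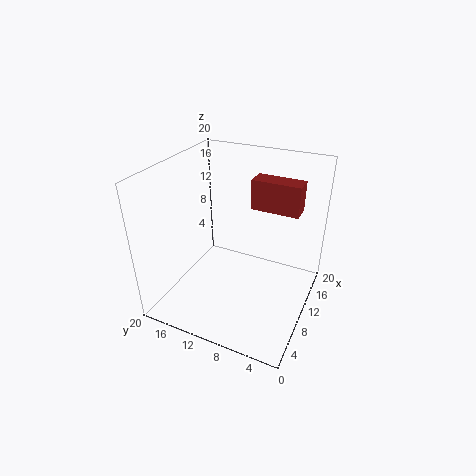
pos_x = 12.5, pos_z = 13.5, width = 2.75, height = 4.25, color = 'brown'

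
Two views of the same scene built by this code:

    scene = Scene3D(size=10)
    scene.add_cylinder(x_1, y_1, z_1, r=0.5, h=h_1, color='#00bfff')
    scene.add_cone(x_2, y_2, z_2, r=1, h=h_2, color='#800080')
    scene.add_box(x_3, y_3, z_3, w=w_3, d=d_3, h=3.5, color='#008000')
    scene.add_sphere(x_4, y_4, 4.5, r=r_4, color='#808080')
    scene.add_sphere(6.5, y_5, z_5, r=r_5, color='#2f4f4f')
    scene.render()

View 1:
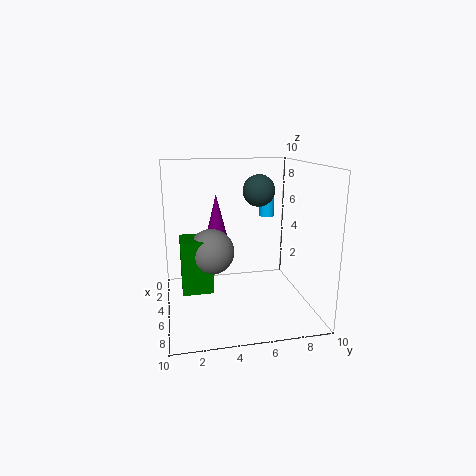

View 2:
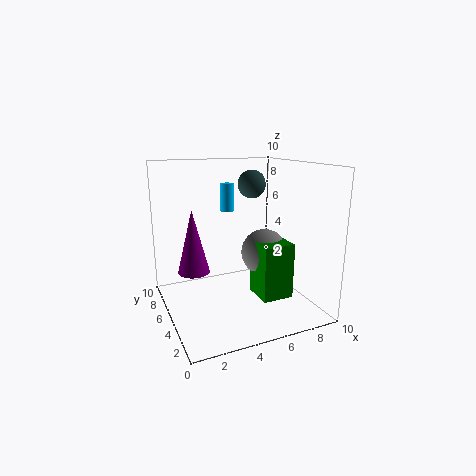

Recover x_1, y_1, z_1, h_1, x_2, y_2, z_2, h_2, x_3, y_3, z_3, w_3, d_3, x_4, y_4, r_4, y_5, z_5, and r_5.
x_1 = 5, y_1 = 7, z_1 = 6.5, h_1 = 2, x_2 = 1.5, y_2 = 4, z_2 = 3.5, h_2 = 4, x_3 = 5, y_3 = 1, z_3 = 2, w_3 = 2, d_3 = 2, x_4 = 6, y_4 = 3, r_4 = 1.5, y_5 = 6, z_5 = 8.5, r_5 = 1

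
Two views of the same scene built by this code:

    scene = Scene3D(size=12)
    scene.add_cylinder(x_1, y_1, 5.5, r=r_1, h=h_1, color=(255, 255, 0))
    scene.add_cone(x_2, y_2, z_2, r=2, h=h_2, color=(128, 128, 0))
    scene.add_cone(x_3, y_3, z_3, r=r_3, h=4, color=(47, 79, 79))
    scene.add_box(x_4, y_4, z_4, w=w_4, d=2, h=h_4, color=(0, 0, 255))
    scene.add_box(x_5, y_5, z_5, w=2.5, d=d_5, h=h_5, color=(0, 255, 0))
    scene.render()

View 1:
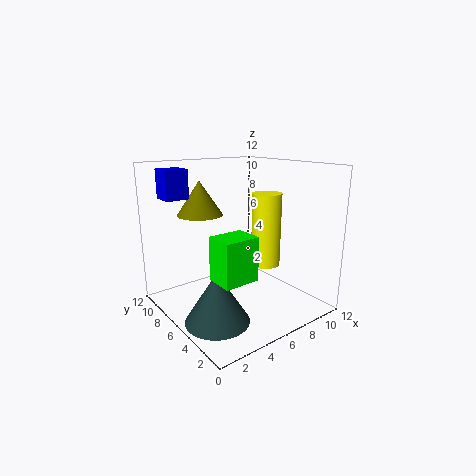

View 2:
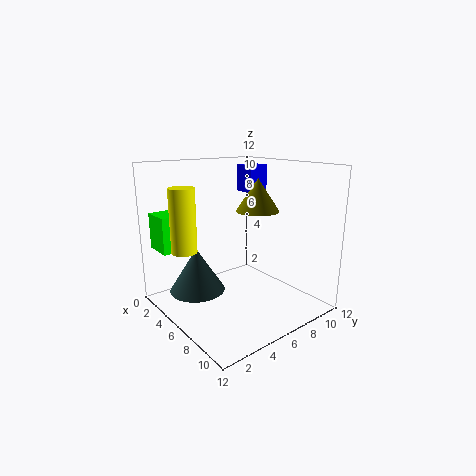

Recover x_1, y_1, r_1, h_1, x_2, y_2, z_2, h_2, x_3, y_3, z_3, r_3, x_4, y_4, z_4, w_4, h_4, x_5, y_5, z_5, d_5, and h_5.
x_1 = 5, y_1 = 1.5, r_1 = 1, h_1 = 5, x_2 = 4.5, y_2 = 9.5, z_2 = 7.5, h_2 = 3, x_3 = 2.5, y_3 = 4, z_3 = 0.5, r_3 = 2.5, x_4 = 1.5, y_4 = 9.5, z_4 = 9, w_4 = 2, h_4 = 2.5, x_5 = 1, y_5 = 0.5, z_5 = 5, d_5 = 2, h_5 = 3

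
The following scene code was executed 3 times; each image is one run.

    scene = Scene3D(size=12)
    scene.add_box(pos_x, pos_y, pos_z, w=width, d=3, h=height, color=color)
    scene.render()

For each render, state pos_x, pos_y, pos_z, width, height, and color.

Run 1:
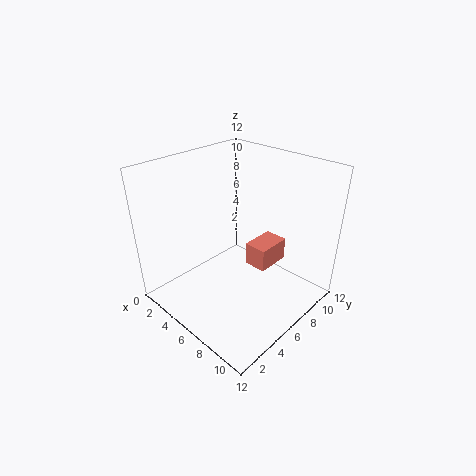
pos_x = 6; pos_y = 7; pos_z = 3; width = 2; height = 2; color = 'salmon'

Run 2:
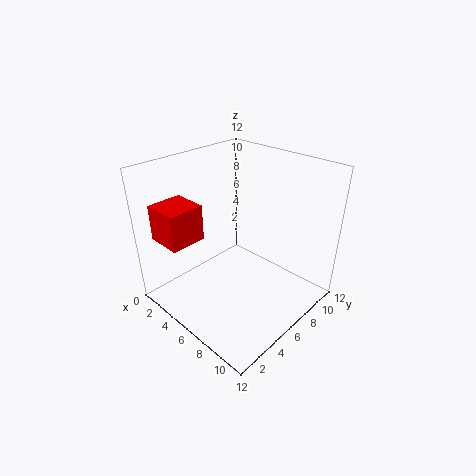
pos_x = 1; pos_y = 1; pos_z = 6; width = 3; height = 3; color = 'red'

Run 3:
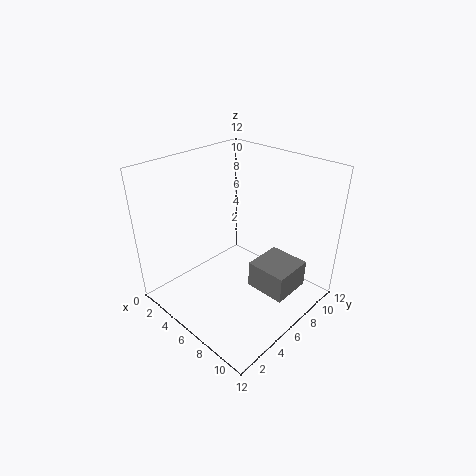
pos_x = 9; pos_y = 4; pos_z = 4; width = 3; height = 2; color = 'gray'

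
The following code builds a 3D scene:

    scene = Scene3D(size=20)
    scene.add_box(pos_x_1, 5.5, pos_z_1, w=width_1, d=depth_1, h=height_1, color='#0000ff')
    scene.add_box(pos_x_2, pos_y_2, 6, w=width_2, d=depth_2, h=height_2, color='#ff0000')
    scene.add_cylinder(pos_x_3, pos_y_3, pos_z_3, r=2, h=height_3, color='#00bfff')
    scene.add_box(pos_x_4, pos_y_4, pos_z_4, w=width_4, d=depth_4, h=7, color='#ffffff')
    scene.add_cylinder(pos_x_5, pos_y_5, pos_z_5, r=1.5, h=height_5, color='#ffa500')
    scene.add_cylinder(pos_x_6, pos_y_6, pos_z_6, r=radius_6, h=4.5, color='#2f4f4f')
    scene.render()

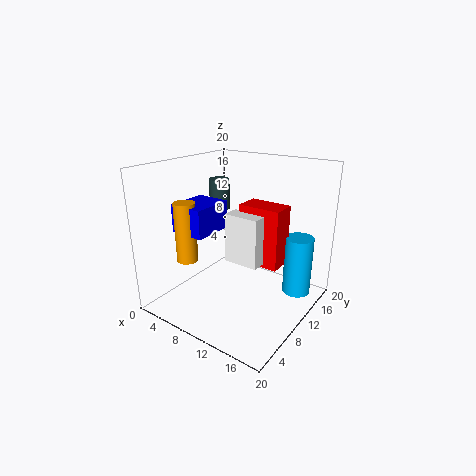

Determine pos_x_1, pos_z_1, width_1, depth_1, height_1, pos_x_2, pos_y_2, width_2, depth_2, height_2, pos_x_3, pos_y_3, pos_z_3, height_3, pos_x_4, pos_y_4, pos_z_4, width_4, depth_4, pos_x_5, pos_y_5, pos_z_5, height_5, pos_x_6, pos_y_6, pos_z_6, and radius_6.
pos_x_1 = 2
pos_z_1 = 10.5
width_1 = 5
depth_1 = 6
height_1 = 4
pos_x_2 = 9.5
pos_y_2 = 11
width_2 = 6
depth_2 = 3.5
height_2 = 8.5
pos_x_3 = 17
pos_y_3 = 15
pos_z_3 = 1.5
height_3 = 8.5
pos_x_4 = 8.5
pos_y_4 = 9
pos_z_4 = 6.5
width_4 = 5
depth_4 = 2.5
pos_x_5 = 4
pos_y_5 = 6
pos_z_5 = 6.5
height_5 = 8.5
pos_x_6 = 4.5
pos_y_6 = 13
pos_z_6 = 12.5
radius_6 = 1.5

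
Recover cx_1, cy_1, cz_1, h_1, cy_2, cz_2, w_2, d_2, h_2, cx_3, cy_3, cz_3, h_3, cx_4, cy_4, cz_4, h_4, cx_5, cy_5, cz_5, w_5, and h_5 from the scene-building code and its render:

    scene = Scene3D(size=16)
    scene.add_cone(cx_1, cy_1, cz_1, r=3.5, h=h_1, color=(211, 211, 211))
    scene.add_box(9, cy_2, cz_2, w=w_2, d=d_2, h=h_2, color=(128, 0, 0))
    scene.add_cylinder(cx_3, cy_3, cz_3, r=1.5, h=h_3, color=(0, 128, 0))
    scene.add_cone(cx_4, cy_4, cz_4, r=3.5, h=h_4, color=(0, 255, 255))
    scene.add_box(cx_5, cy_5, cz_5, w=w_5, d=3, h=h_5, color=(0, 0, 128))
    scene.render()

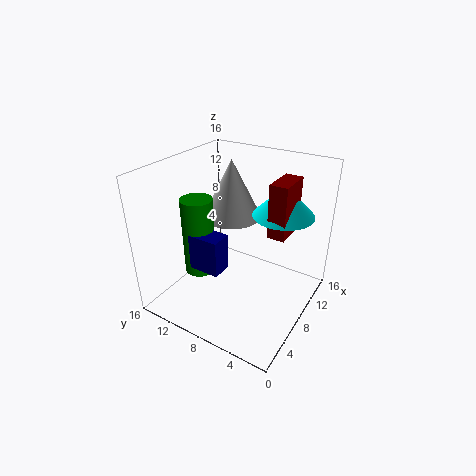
cx_1 = 11.5
cy_1 = 11
cz_1 = 8.5
h_1 = 7
cy_2 = 3
cz_2 = 8.5
w_2 = 4
d_2 = 2
h_2 = 6
cx_3 = 2.5
cy_3 = 9
cz_3 = 7
h_3 = 7.5
cx_4 = 12
cy_4 = 4.5
cz_4 = 10
h_4 = 3.5
cx_5 = 1
cy_5 = 6
cz_5 = 8
w_5 = 2
h_5 = 3.5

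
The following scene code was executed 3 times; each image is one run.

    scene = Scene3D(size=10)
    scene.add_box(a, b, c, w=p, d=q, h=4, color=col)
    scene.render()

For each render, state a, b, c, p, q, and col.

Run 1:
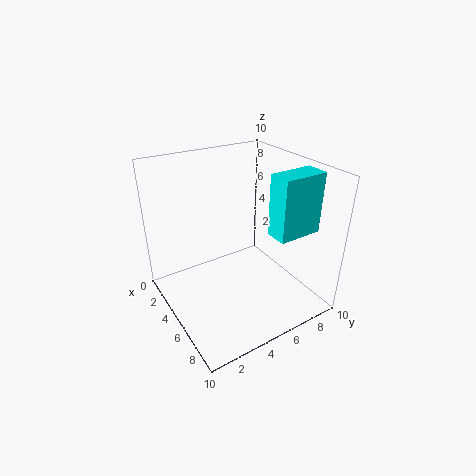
a = 7; b = 6; c = 6; p = 1.5; q = 3; col = 'cyan'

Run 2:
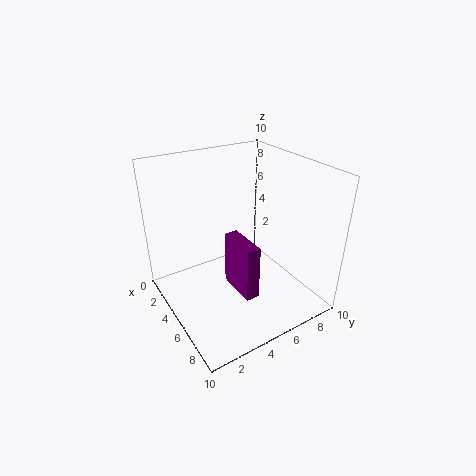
a = 4; b = 4.5; c = 1; p = 3; q = 1; col = 'purple'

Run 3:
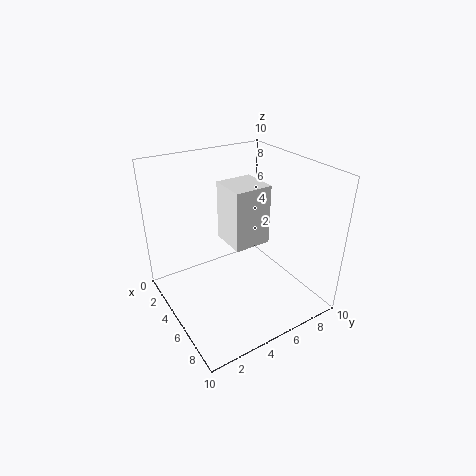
a = 4; b = 4; c = 5; p = 2.5; q = 2.5; col = 'white'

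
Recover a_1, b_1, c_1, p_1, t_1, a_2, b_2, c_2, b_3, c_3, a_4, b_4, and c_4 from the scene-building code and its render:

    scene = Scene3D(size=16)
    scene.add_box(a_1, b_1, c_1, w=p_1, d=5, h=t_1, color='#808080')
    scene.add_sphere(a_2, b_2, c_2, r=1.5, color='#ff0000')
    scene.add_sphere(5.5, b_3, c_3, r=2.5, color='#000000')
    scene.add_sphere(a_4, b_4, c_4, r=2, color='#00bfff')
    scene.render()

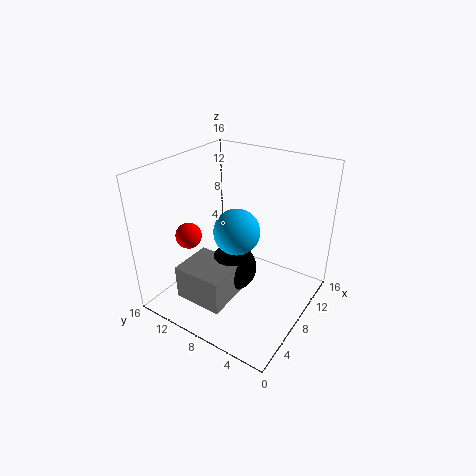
a_1 = 0.5
b_1 = 5.5
c_1 = 4
p_1 = 4.5
t_1 = 3.5
a_2 = 6
b_2 = 13.5
c_2 = 7.5
b_3 = 7
c_3 = 6
a_4 = 2.5
b_4 = 4.5
c_4 = 12.5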